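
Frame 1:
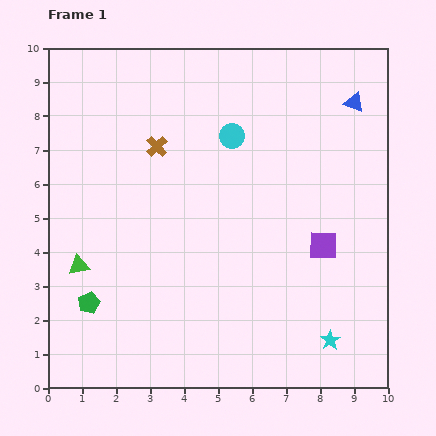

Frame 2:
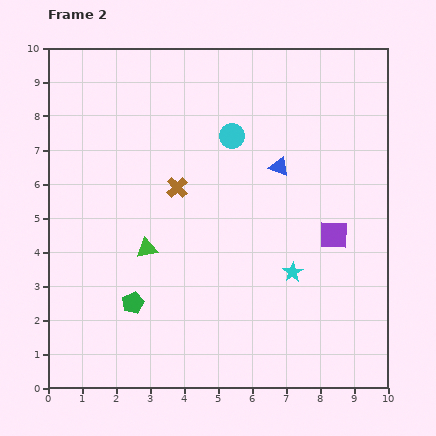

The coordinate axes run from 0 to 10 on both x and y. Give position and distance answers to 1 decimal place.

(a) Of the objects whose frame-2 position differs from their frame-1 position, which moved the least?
the purple square

(moved 0.4)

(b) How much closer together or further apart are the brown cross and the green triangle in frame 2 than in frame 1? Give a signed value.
-2.2

Distance in frame 1: 4.2. Distance in frame 2: 2.0.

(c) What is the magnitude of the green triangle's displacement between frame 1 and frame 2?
2.1

The green triangle moved from (0.9, 3.6) to (2.9, 4.1), a distance of √(2.0² + 0.5²) ≈ 2.1.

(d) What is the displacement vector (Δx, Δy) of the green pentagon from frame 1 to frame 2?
(1.3, 0.0)

The green pentagon was at (1.2, 2.5) in frame 1 and (2.5, 2.5) in frame 2.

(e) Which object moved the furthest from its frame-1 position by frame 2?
the blue triangle

(moved 2.9; next 2.3)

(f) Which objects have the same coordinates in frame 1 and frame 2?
the cyan circle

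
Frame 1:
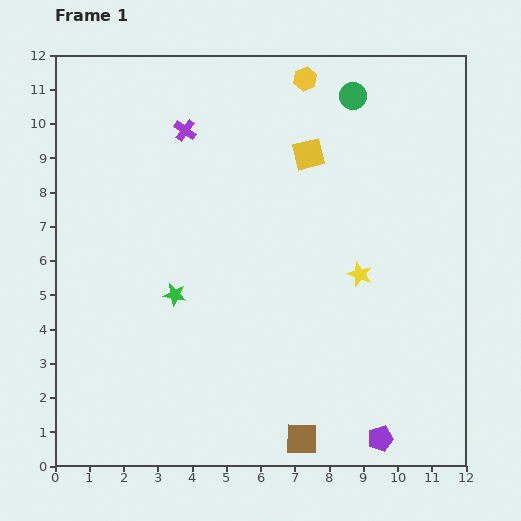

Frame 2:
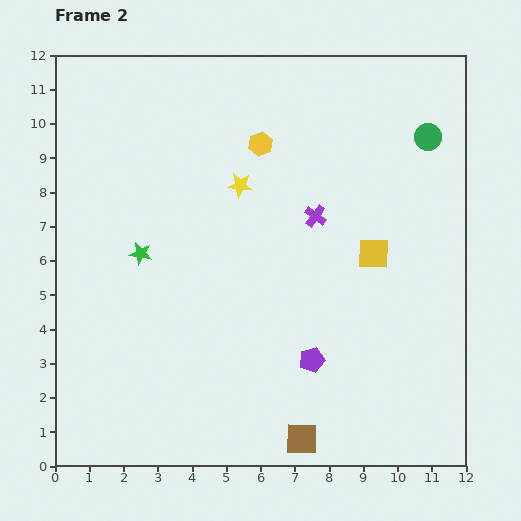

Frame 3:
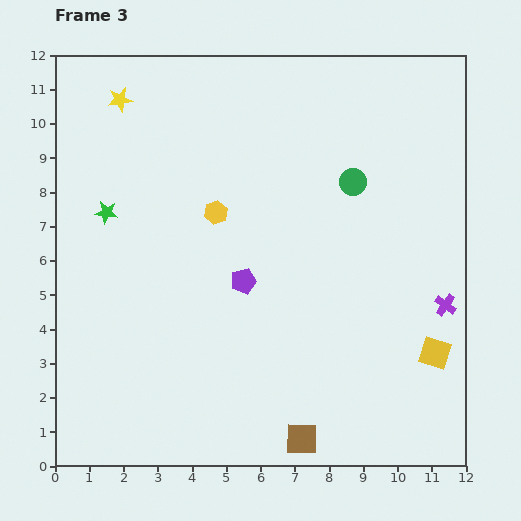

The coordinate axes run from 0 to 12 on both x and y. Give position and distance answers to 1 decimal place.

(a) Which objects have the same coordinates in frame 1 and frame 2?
the brown square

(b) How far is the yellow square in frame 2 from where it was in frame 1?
3.5

The yellow square moved from (7.4, 9.1) to (9.3, 6.2), a distance of √(1.9² + 2.9²) ≈ 3.5.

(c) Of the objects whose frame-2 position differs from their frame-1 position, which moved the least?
the green star

(moved 1.6)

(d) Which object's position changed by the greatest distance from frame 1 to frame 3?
the purple cross

(moved 9.2; next 8.7)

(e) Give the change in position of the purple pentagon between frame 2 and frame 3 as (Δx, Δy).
(-2.0, 2.3)

The purple pentagon was at (7.5, 3.1) in frame 2 and (5.5, 5.4) in frame 3.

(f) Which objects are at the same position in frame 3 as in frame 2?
the brown square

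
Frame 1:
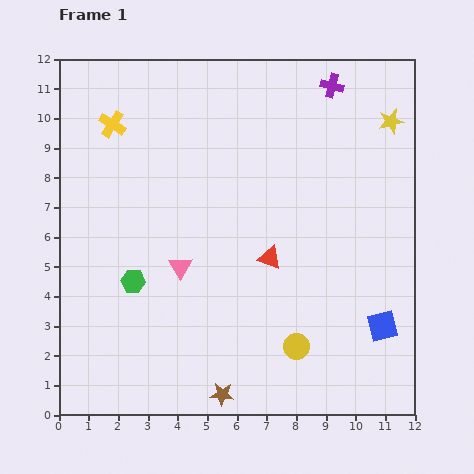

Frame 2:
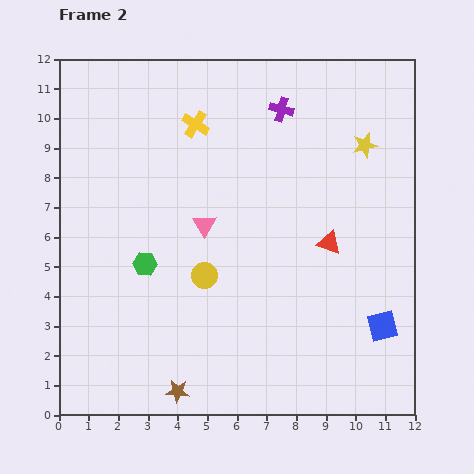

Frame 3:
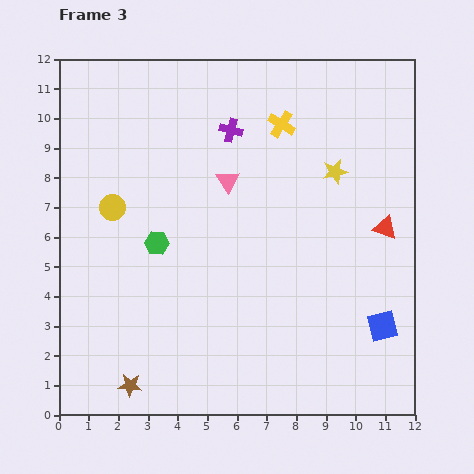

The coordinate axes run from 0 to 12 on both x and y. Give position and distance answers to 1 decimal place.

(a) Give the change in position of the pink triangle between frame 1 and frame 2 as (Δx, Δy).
(0.8, 1.4)

The pink triangle was at (4.1, 5.0) in frame 1 and (4.9, 6.4) in frame 2.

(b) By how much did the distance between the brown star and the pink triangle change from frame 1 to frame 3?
+3.1

Distance in frame 1: 4.5. Distance in frame 3: 7.6.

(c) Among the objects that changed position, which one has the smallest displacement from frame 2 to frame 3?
the green hexagon

(moved 0.8)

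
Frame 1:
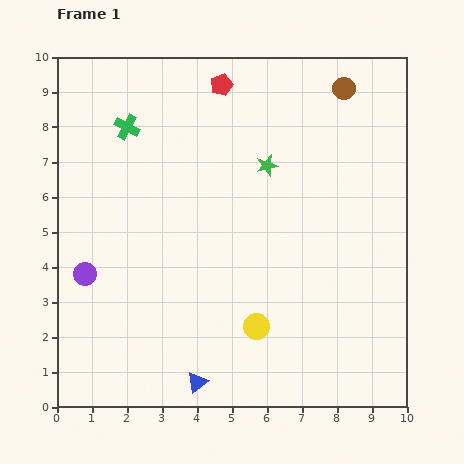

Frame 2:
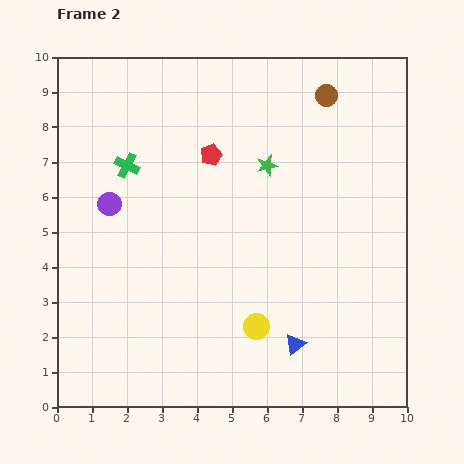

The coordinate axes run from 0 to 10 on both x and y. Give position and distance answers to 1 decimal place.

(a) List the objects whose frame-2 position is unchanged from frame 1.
the green star, the yellow circle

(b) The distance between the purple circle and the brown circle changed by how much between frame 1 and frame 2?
-2.2

Distance in frame 1: 9.1. Distance in frame 2: 6.9.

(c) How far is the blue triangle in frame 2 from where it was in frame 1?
3.0

The blue triangle moved from (4.0, 0.7) to (6.8, 1.8), a distance of √(2.8² + 1.1²) ≈ 3.0.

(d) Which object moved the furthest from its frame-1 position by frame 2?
the blue triangle

(moved 3.0; next 2.1)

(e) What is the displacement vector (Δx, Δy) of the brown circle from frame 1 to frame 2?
(-0.5, -0.2)

The brown circle was at (8.2, 9.1) in frame 1 and (7.7, 8.9) in frame 2.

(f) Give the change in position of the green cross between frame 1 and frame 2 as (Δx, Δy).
(0.0, -1.1)

The green cross was at (2.0, 8.0) in frame 1 and (2.0, 6.9) in frame 2.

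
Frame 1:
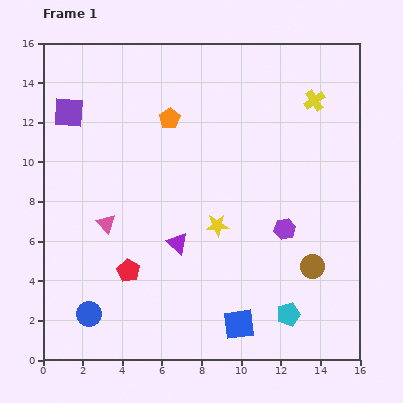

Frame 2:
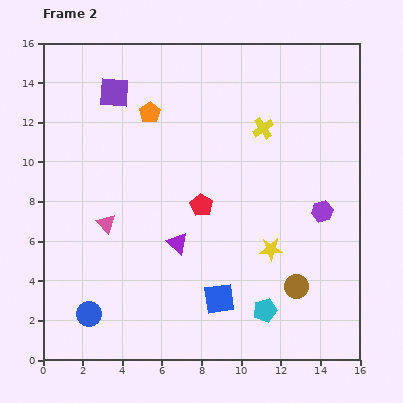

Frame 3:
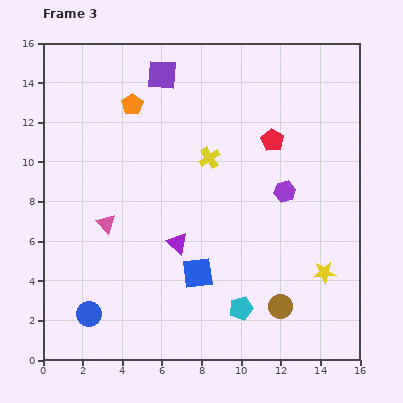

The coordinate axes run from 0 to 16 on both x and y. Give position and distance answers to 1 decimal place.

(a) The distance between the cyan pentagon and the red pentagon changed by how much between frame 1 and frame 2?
-2.2

Distance in frame 1: 8.4. Distance in frame 2: 6.2.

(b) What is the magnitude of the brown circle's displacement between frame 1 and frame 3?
2.6

The brown circle moved from (13.6, 4.7) to (12.0, 2.7), a distance of √(1.6² + 2.0²) ≈ 2.6.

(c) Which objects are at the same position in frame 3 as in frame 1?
the blue circle, the pink triangle, the purple triangle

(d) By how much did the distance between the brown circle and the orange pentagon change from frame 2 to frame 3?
+1.2

Distance in frame 2: 11.5. Distance in frame 3: 12.7.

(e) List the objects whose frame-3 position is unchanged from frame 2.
the blue circle, the pink triangle, the purple triangle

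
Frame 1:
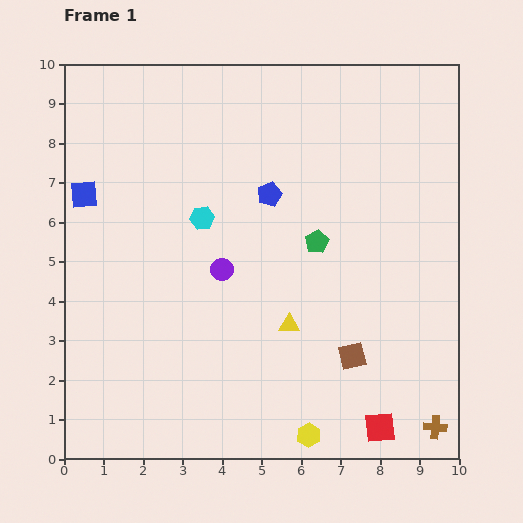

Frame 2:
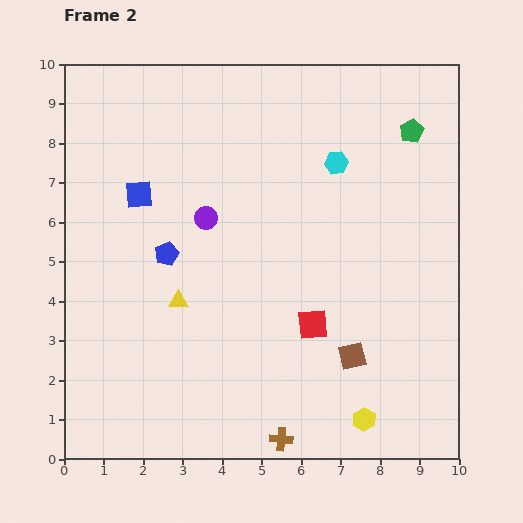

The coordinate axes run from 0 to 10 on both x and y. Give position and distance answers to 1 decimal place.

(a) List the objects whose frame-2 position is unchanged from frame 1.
the brown square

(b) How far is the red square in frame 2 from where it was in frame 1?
3.1

The red square moved from (8.0, 0.8) to (6.3, 3.4), a distance of √(1.7² + 2.6²) ≈ 3.1.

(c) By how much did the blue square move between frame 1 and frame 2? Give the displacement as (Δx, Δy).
(1.4, 0.0)

The blue square was at (0.5, 6.7) in frame 1 and (1.9, 6.7) in frame 2.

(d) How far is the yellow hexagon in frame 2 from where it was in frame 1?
1.5

The yellow hexagon moved from (6.2, 0.6) to (7.6, 1.0), a distance of √(1.4² + 0.4²) ≈ 1.5.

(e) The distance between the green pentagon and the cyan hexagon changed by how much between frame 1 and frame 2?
-0.9

Distance in frame 1: 3.0. Distance in frame 2: 2.1.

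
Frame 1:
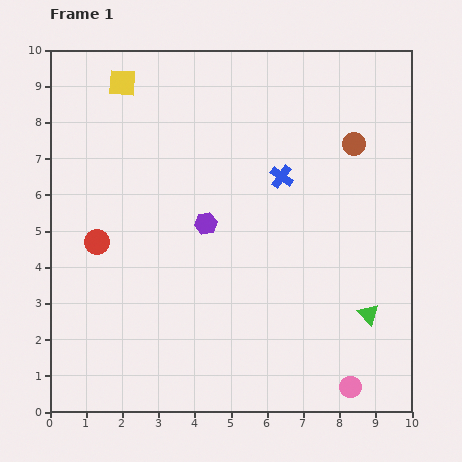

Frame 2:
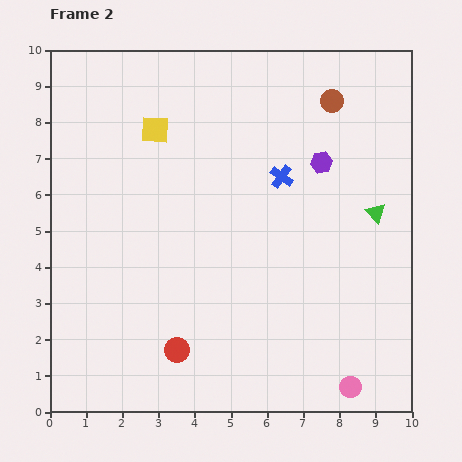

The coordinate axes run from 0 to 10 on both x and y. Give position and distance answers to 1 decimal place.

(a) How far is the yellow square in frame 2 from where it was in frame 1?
1.6

The yellow square moved from (2.0, 9.1) to (2.9, 7.8), a distance of √(0.9² + 1.3²) ≈ 1.6.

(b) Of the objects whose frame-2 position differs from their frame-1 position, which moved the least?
the brown circle

(moved 1.3)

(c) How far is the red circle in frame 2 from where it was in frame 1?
3.7

The red circle moved from (1.3, 4.7) to (3.5, 1.7), a distance of √(2.2² + 3.0²) ≈ 3.7.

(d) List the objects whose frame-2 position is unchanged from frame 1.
the blue cross, the pink circle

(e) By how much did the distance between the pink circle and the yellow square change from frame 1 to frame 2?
-1.6

Distance in frame 1: 10.5. Distance in frame 2: 8.9.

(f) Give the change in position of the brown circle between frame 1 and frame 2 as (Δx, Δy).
(-0.6, 1.2)

The brown circle was at (8.4, 7.4) in frame 1 and (7.8, 8.6) in frame 2.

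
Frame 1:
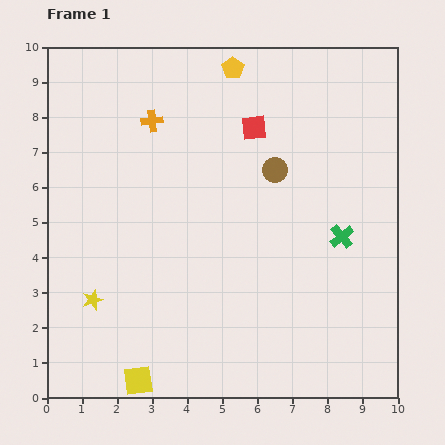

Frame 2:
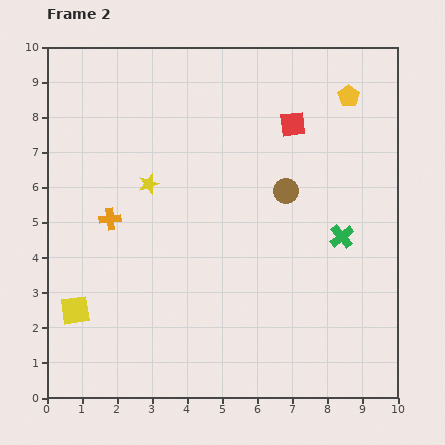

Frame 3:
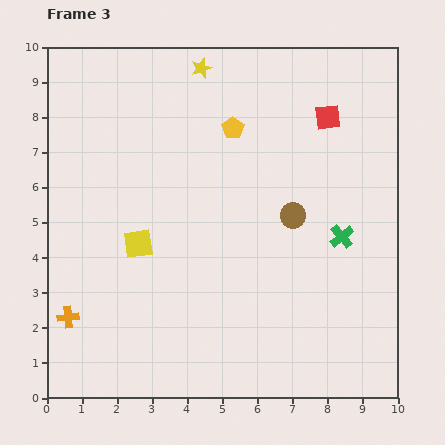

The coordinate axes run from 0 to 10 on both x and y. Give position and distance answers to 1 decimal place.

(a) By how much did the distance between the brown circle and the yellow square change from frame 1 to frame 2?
-0.3

Distance in frame 1: 7.2. Distance in frame 2: 6.9.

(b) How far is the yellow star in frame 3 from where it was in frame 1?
7.3

The yellow star moved from (1.3, 2.8) to (4.4, 9.4), a distance of √(3.1² + 6.6²) ≈ 7.3.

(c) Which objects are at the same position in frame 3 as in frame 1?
the green cross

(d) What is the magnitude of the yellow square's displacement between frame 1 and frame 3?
3.9

The yellow square moved from (2.6, 0.5) to (2.6, 4.4), a distance of √(0.0² + 3.9²) ≈ 3.9.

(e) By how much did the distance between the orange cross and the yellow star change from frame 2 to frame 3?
+6.6

Distance in frame 2: 1.5. Distance in frame 3: 8.1.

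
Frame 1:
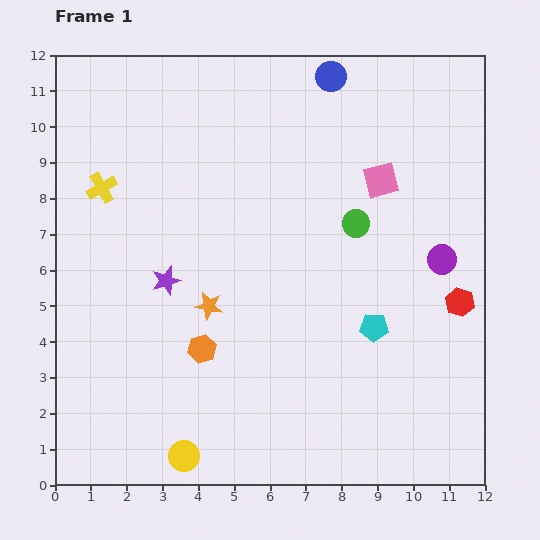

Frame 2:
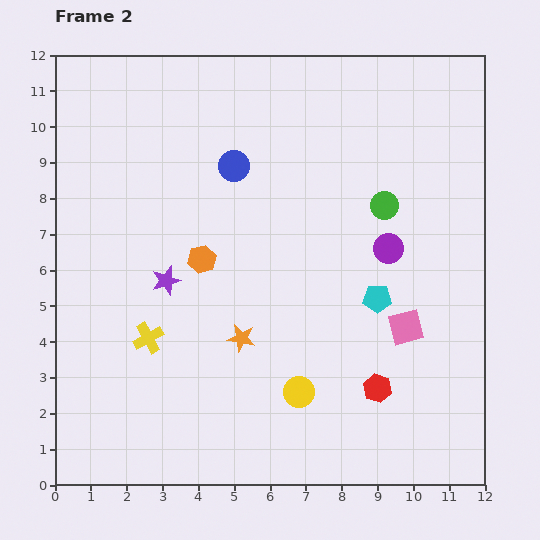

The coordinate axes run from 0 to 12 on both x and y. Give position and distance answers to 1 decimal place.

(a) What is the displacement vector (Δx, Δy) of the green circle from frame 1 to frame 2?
(0.8, 0.5)

The green circle was at (8.4, 7.3) in frame 1 and (9.2, 7.8) in frame 2.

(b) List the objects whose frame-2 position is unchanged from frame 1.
the purple star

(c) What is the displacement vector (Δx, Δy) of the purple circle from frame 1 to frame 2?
(-1.5, 0.3)

The purple circle was at (10.8, 6.3) in frame 1 and (9.3, 6.6) in frame 2.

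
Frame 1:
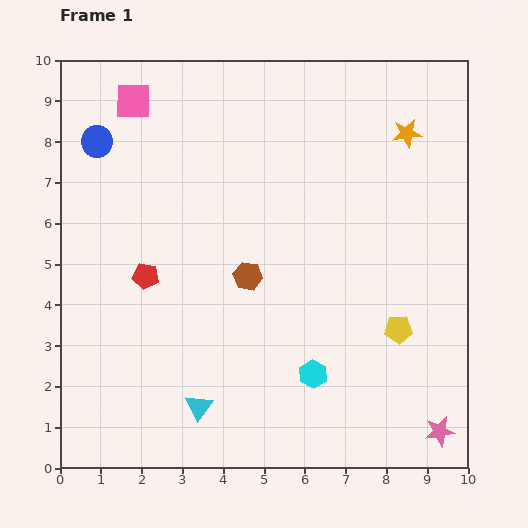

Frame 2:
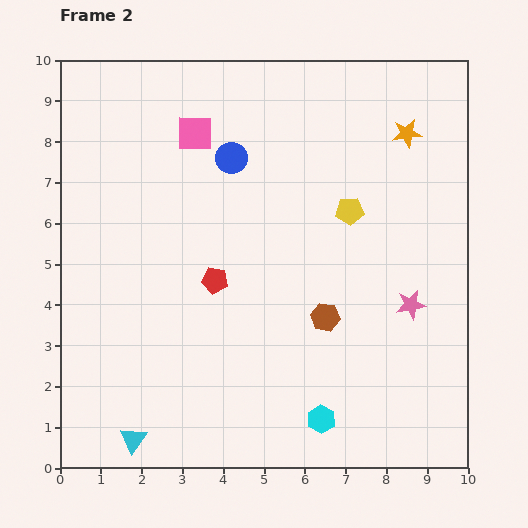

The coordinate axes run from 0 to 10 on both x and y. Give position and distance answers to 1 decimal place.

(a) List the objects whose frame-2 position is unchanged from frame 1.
the orange star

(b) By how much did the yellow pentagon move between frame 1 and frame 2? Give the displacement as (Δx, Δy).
(-1.2, 2.9)

The yellow pentagon was at (8.3, 3.4) in frame 1 and (7.1, 6.3) in frame 2.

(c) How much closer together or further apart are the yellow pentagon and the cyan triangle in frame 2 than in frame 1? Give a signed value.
+2.4

Distance in frame 1: 5.3. Distance in frame 2: 7.7.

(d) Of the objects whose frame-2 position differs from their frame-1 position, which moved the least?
the cyan hexagon

(moved 1.1)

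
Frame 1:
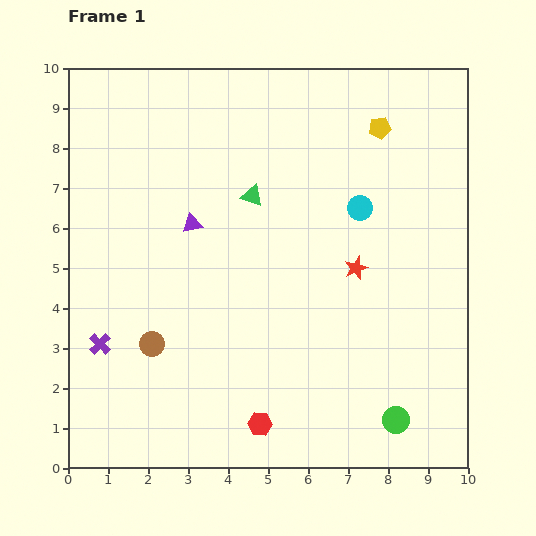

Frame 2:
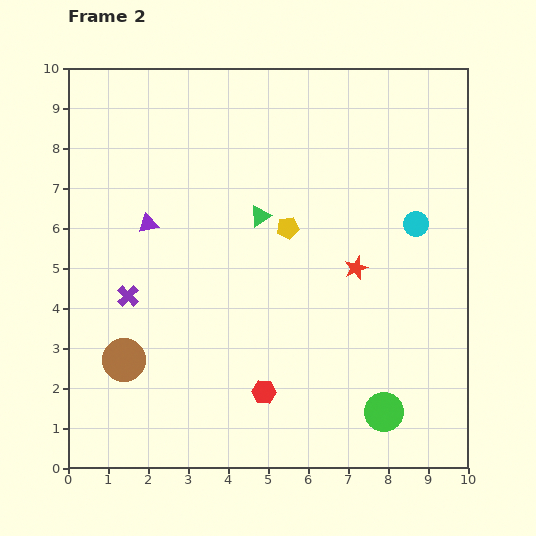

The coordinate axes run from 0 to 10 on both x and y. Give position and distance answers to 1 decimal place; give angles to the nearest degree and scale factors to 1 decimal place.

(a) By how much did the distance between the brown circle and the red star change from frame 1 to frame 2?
+0.8

Distance in frame 1: 5.4. Distance in frame 2: 6.2.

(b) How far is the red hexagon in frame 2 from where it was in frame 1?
0.8

The red hexagon moved from (4.8, 1.1) to (4.9, 1.9), a distance of √(0.1² + 0.8²) ≈ 0.8.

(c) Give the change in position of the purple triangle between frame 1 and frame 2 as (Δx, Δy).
(-1.1, 0.0)

The purple triangle was at (3.1, 6.1) in frame 1 and (2.0, 6.1) in frame 2.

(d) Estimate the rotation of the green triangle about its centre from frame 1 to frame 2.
51° counter-clockwise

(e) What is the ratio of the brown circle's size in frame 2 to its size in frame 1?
1.7×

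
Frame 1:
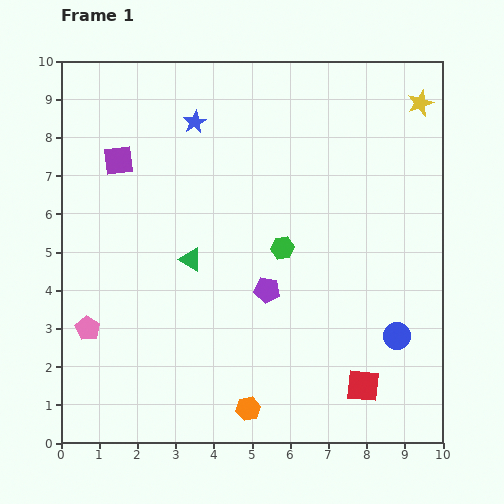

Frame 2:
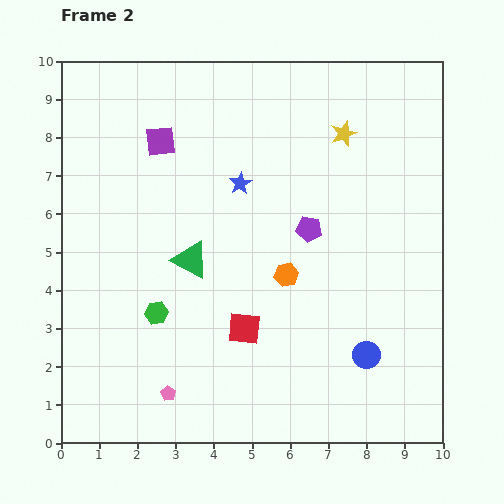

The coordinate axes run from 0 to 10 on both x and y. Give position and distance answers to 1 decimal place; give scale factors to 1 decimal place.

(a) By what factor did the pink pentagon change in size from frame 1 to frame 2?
0.6×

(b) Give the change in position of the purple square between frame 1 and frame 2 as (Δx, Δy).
(1.1, 0.5)

The purple square was at (1.5, 7.4) in frame 1 and (2.6, 7.9) in frame 2.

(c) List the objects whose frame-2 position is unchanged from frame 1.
the green triangle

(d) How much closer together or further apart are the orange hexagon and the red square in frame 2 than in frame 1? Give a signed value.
-1.3

Distance in frame 1: 3.1. Distance in frame 2: 1.8.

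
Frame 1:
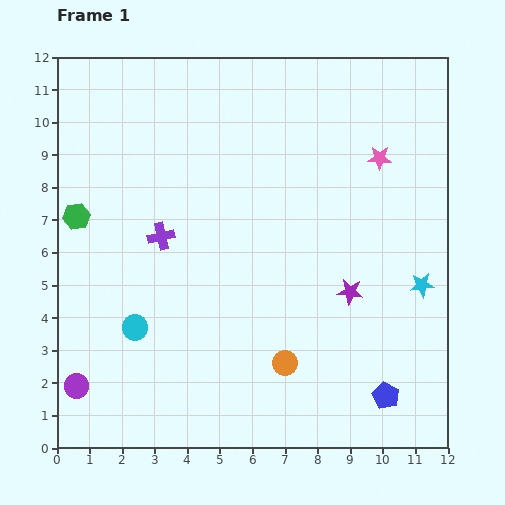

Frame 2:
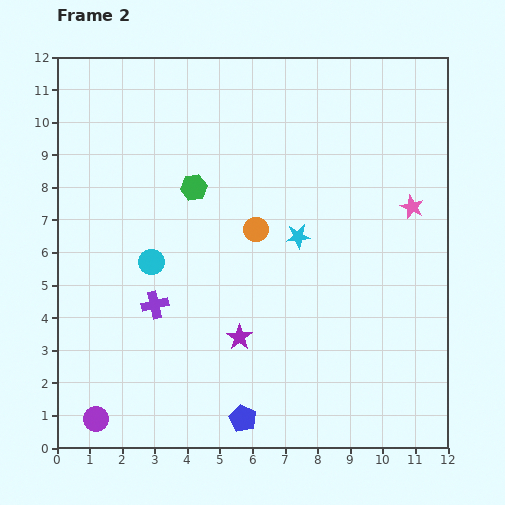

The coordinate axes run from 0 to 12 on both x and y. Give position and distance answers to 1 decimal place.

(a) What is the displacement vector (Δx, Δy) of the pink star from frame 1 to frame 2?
(1.0, -1.5)

The pink star was at (9.9, 8.9) in frame 1 and (10.9, 7.4) in frame 2.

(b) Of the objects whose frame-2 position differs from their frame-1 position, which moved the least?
the purple circle

(moved 1.2)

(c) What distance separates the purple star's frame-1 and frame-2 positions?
3.7

The purple star moved from (9.0, 4.8) to (5.6, 3.4), a distance of √(3.4² + 1.4²) ≈ 3.7.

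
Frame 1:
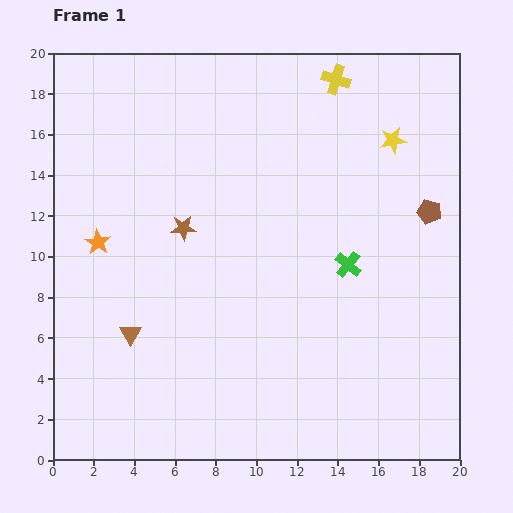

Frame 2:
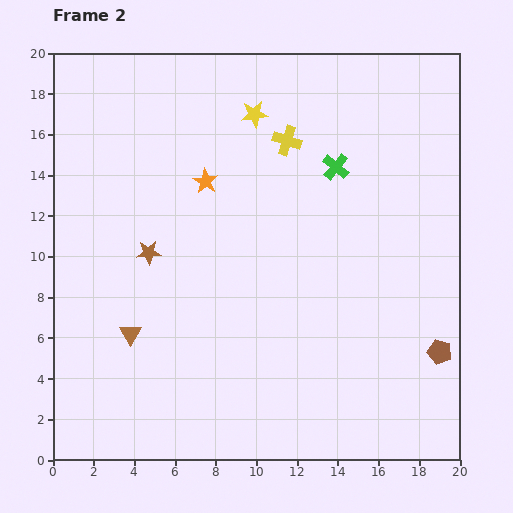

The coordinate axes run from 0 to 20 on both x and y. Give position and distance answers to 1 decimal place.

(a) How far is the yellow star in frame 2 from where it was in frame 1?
6.9

The yellow star moved from (16.7, 15.7) to (9.9, 17.0), a distance of √(6.8² + 1.3²) ≈ 6.9.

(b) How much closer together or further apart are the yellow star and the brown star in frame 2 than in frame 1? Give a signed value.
-2.6

Distance in frame 1: 11.2. Distance in frame 2: 8.6.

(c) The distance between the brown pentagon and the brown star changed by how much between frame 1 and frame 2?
+3.0

Distance in frame 1: 12.1. Distance in frame 2: 15.1.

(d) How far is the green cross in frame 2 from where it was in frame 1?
4.8

The green cross moved from (14.5, 9.6) to (13.9, 14.4), a distance of √(0.6² + 4.8²) ≈ 4.8.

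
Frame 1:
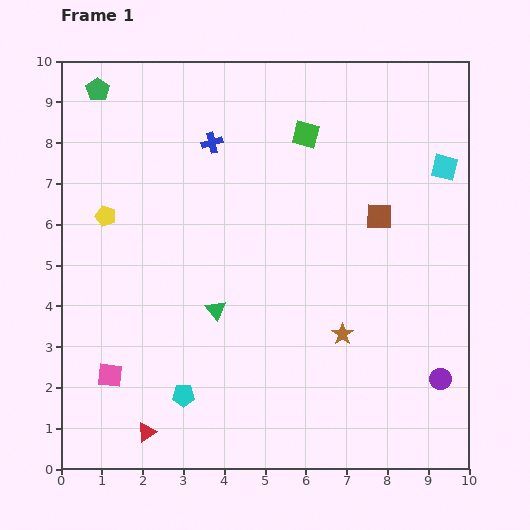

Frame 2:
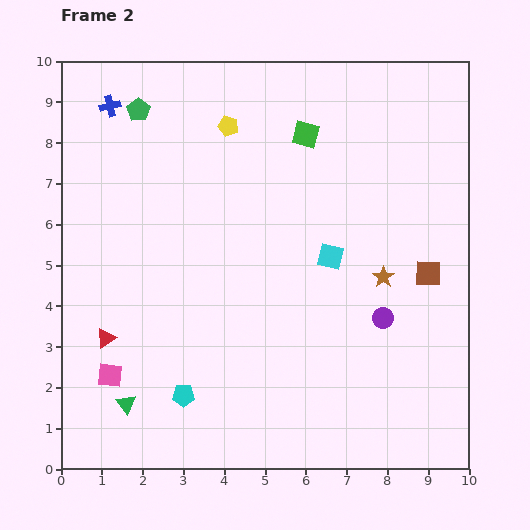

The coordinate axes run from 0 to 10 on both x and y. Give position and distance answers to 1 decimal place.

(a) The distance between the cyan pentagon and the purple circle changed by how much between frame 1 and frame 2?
-1.0

Distance in frame 1: 6.3. Distance in frame 2: 5.3.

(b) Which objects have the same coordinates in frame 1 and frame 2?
the cyan pentagon, the green square, the pink square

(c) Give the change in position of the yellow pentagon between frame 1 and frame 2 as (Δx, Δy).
(3.0, 2.2)

The yellow pentagon was at (1.1, 6.2) in frame 1 and (4.1, 8.4) in frame 2.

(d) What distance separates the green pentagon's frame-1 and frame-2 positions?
1.1

The green pentagon moved from (0.9, 9.3) to (1.9, 8.8), a distance of √(1.0² + 0.5²) ≈ 1.1.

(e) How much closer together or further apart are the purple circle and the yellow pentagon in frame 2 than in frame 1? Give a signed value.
-3.1

Distance in frame 1: 9.1. Distance in frame 2: 6.0.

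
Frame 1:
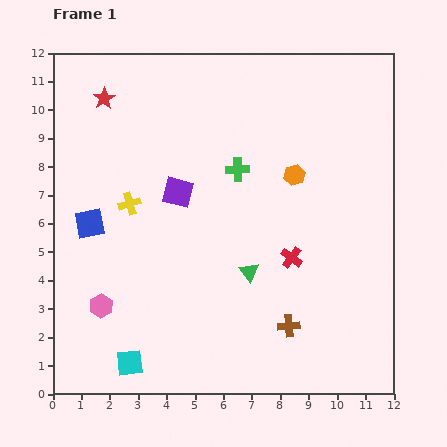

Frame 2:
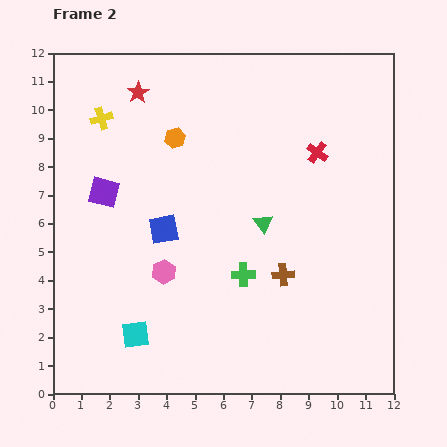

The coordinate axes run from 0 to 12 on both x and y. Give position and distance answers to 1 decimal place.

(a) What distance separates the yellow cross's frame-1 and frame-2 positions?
3.2

The yellow cross moved from (2.7, 6.7) to (1.7, 9.7), a distance of √(1.0² + 3.0²) ≈ 3.2.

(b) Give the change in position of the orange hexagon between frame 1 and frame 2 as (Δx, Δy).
(-4.2, 1.3)

The orange hexagon was at (8.5, 7.7) in frame 1 and (4.3, 9.0) in frame 2.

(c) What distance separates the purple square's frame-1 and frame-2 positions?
2.6

The purple square moved from (4.4, 7.1) to (1.8, 7.1), a distance of √(2.6² + 0.0²) ≈ 2.6.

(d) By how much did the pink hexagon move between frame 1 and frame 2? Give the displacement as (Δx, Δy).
(2.2, 1.2)

The pink hexagon was at (1.7, 3.1) in frame 1 and (3.9, 4.3) in frame 2.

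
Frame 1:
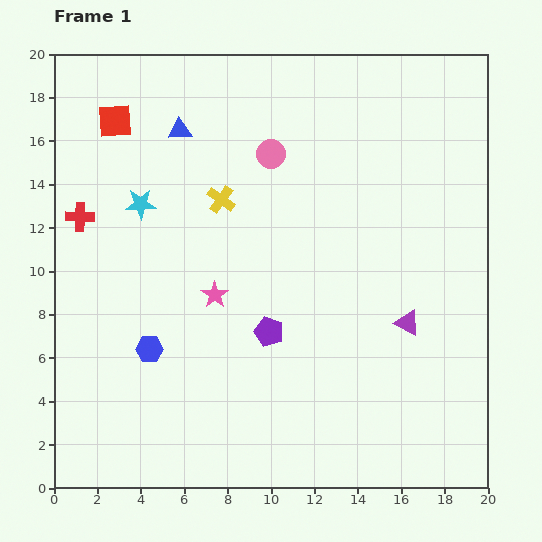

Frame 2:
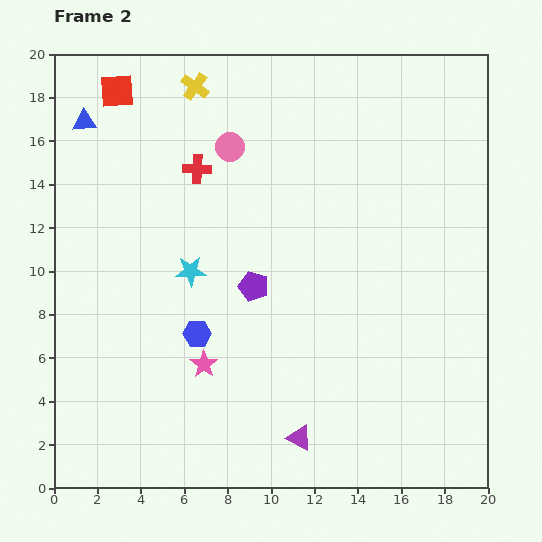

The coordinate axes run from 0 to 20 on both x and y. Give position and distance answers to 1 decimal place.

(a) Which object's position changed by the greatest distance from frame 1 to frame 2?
the purple triangle

(moved 7.3; next 5.8)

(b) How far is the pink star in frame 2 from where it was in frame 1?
3.2

The pink star moved from (7.4, 8.9) to (6.9, 5.7), a distance of √(0.5² + 3.2²) ≈ 3.2.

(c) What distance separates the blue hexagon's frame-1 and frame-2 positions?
2.3

The blue hexagon moved from (4.4, 6.4) to (6.6, 7.1), a distance of √(2.2² + 0.7²) ≈ 2.3.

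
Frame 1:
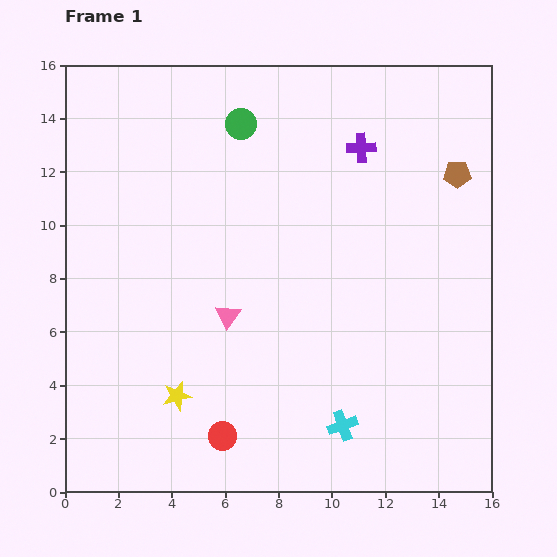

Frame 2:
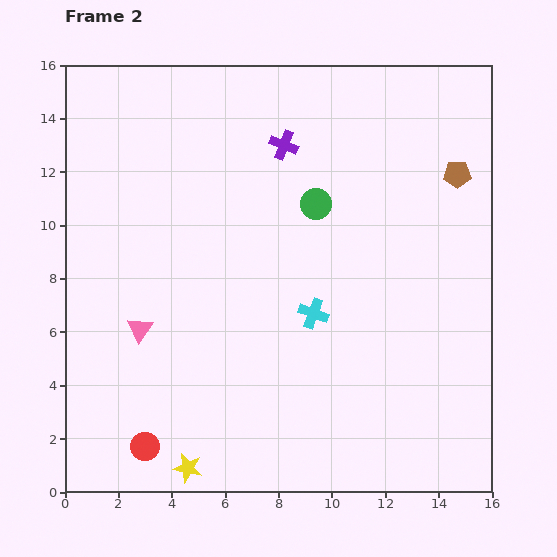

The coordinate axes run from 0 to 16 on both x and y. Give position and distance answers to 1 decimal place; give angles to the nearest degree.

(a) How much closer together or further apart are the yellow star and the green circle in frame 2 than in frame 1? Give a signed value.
+0.5

Distance in frame 1: 10.5. Distance in frame 2: 11.0.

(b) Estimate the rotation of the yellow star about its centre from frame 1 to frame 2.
27° clockwise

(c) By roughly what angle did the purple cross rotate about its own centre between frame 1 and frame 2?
25° clockwise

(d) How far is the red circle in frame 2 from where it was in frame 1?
2.9

The red circle moved from (5.9, 2.1) to (3.0, 1.7), a distance of √(2.9² + 0.4²) ≈ 2.9.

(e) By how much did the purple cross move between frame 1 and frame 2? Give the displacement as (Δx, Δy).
(-2.9, 0.1)

The purple cross was at (11.1, 12.9) in frame 1 and (8.2, 13.0) in frame 2.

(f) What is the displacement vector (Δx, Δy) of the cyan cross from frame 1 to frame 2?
(-1.1, 4.2)

The cyan cross was at (10.4, 2.5) in frame 1 and (9.3, 6.7) in frame 2.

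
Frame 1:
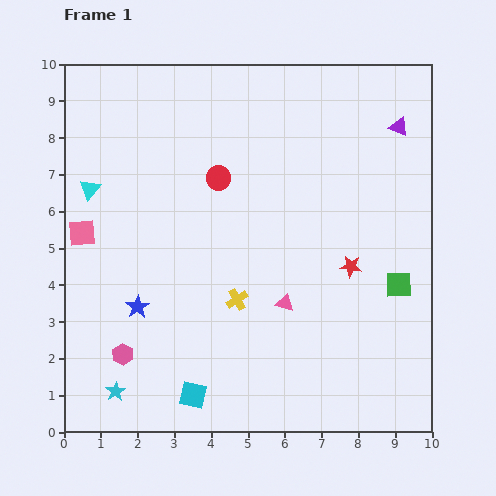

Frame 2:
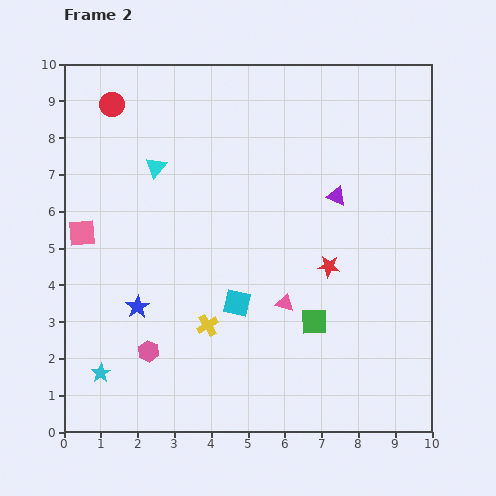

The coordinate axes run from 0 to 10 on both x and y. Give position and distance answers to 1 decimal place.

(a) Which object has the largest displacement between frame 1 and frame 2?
the red circle

(moved 3.5; next 2.8)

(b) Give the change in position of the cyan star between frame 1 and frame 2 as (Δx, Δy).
(-0.4, 0.5)

The cyan star was at (1.4, 1.1) in frame 1 and (1.0, 1.6) in frame 2.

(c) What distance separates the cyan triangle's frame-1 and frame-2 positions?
1.9

The cyan triangle moved from (0.7, 6.6) to (2.5, 7.2), a distance of √(1.8² + 0.6²) ≈ 1.9.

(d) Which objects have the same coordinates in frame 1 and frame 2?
the pink square, the blue star, the pink triangle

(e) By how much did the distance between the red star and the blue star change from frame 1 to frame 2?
-0.6

Distance in frame 1: 5.9. Distance in frame 2: 5.3.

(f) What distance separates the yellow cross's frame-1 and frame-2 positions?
1.1

The yellow cross moved from (4.7, 3.6) to (3.9, 2.9), a distance of √(0.8² + 0.7²) ≈ 1.1.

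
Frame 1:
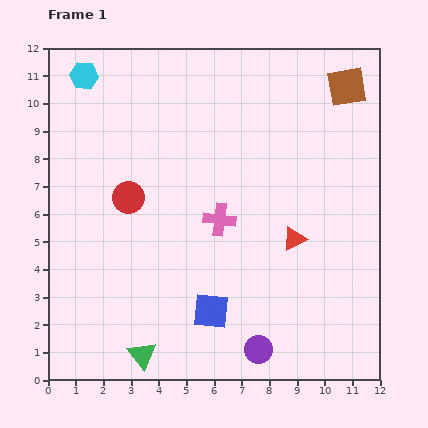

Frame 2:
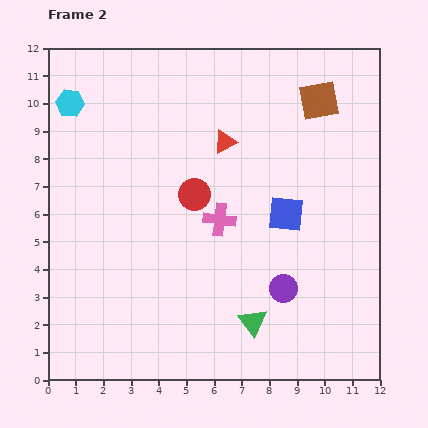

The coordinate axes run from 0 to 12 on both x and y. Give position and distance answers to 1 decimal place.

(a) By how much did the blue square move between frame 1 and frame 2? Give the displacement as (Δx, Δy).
(2.7, 3.5)

The blue square was at (5.9, 2.5) in frame 1 and (8.6, 6.0) in frame 2.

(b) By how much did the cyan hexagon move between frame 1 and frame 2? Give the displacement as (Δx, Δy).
(-0.5, -1.0)

The cyan hexagon was at (1.3, 11.0) in frame 1 and (0.8, 10.0) in frame 2.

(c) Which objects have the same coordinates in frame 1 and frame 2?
the pink cross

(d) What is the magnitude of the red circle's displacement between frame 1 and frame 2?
2.4

The red circle moved from (2.9, 6.6) to (5.3, 6.7), a distance of √(2.4² + 0.1²) ≈ 2.4.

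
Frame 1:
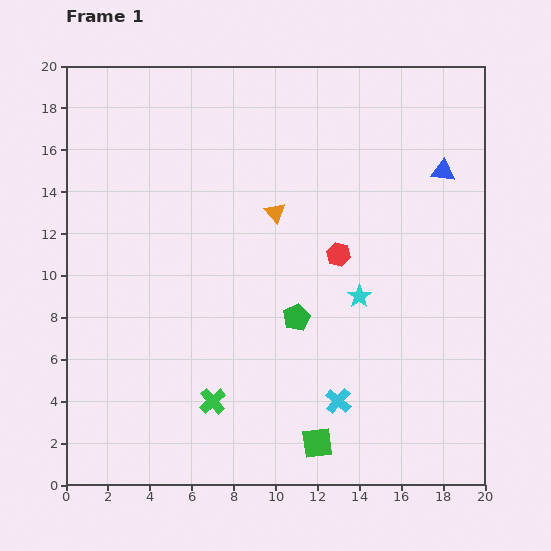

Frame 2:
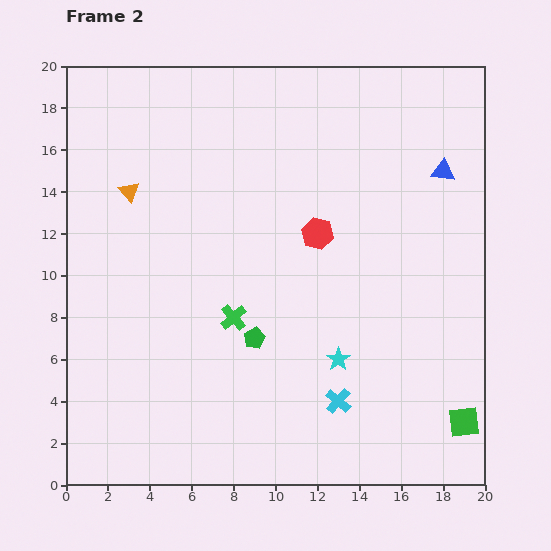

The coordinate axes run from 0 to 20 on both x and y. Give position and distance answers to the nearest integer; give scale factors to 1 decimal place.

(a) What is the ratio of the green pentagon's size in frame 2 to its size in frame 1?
0.8×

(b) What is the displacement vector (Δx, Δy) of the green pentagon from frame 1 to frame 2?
(-2, -1)

The green pentagon was at (11, 8) in frame 1 and (9, 7) in frame 2.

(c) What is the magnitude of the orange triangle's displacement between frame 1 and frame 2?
7

The orange triangle moved from (10, 13) to (3, 14), a distance of √(7² + 1²) ≈ 7.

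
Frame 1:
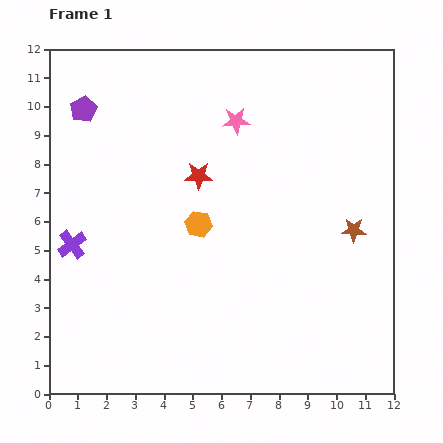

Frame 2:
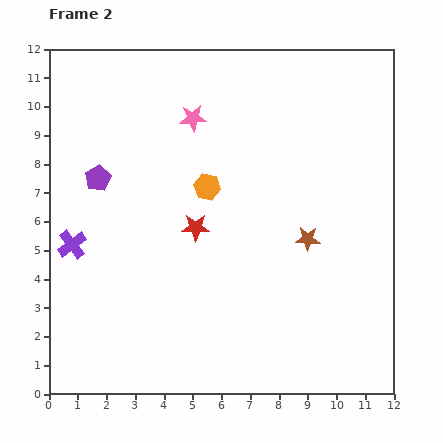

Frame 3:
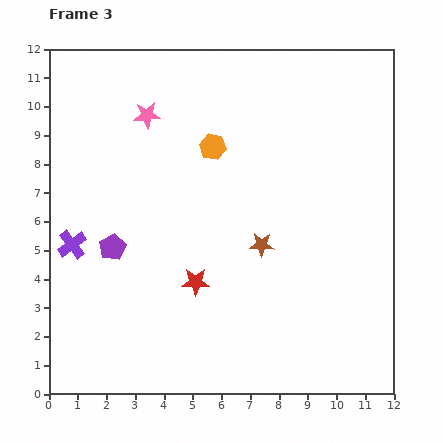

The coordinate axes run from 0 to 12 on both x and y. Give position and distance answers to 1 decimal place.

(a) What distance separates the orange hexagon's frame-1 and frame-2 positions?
1.3

The orange hexagon moved from (5.2, 5.9) to (5.5, 7.2), a distance of √(0.3² + 1.3²) ≈ 1.3.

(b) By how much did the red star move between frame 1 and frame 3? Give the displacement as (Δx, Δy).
(-0.1, -3.7)

The red star was at (5.2, 7.6) in frame 1 and (5.1, 3.9) in frame 3.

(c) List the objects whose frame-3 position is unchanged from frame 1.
the purple cross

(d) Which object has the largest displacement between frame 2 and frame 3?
the purple pentagon

(moved 2.5; next 1.9)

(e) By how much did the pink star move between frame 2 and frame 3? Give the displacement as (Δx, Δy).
(-1.6, 0.1)

The pink star was at (5.0, 9.6) in frame 2 and (3.4, 9.7) in frame 3.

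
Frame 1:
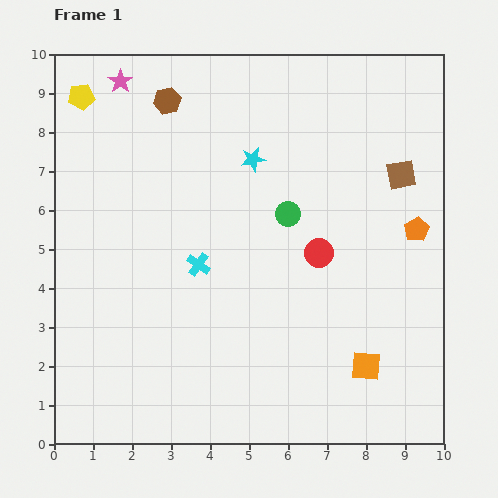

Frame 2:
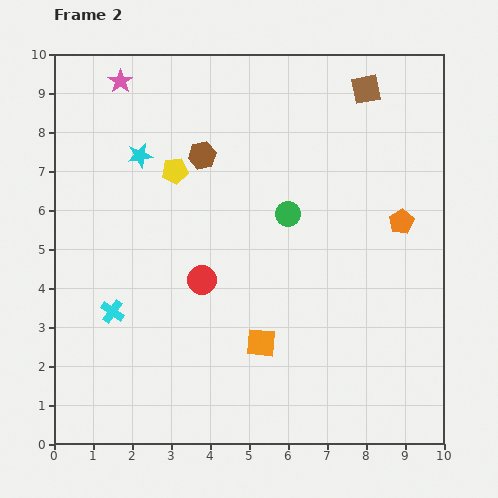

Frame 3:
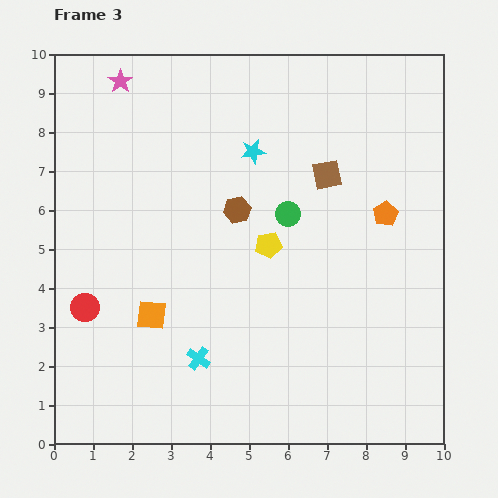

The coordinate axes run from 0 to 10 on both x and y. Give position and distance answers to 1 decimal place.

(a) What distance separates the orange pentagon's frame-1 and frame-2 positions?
0.4

The orange pentagon moved from (9.3, 5.5) to (8.9, 5.7), a distance of √(0.4² + 0.2²) ≈ 0.4.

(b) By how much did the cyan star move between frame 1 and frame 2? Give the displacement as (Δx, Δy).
(-2.9, 0.1)

The cyan star was at (5.1, 7.3) in frame 1 and (2.2, 7.4) in frame 2.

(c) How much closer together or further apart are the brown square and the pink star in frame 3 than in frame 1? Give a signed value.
-1.8

Distance in frame 1: 7.6. Distance in frame 3: 5.8.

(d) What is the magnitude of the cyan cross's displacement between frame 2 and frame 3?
2.5

The cyan cross moved from (1.5, 3.4) to (3.7, 2.2), a distance of √(2.2² + 1.2²) ≈ 2.5.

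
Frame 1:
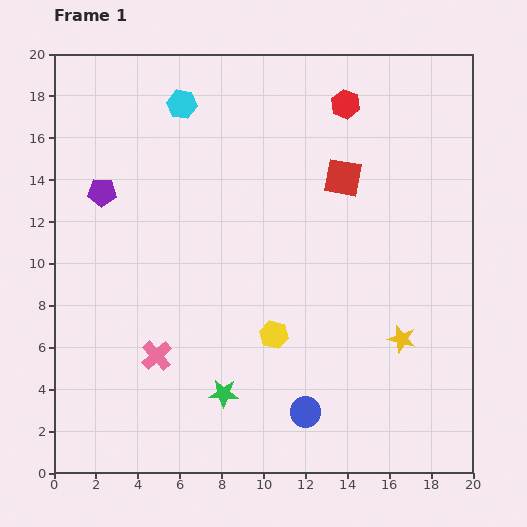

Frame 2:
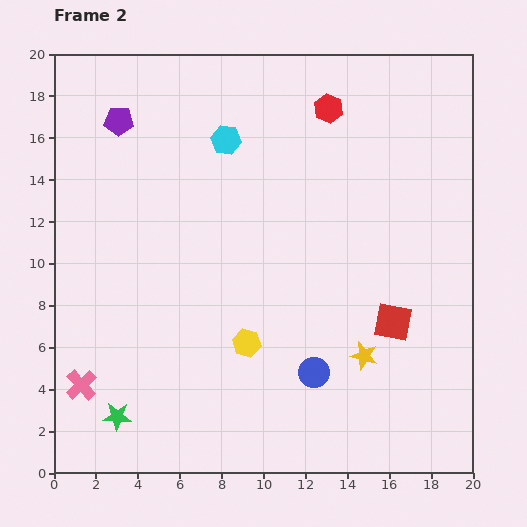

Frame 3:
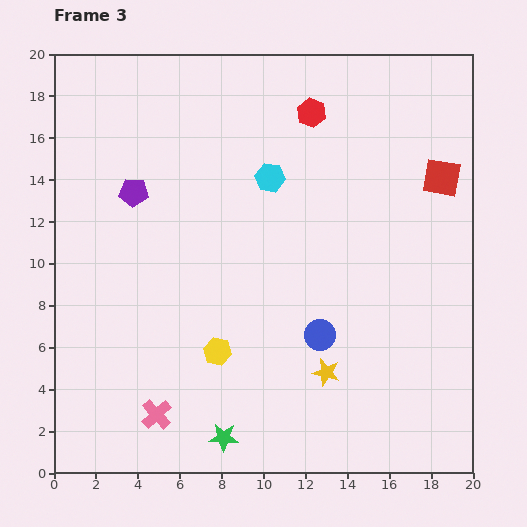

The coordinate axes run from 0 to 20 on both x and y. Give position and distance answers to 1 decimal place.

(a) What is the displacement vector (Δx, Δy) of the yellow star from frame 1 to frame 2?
(-1.8, -0.8)

The yellow star was at (16.6, 6.4) in frame 1 and (14.8, 5.6) in frame 2.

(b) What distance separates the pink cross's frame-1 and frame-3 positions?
2.8

The pink cross moved from (4.9, 5.6) to (4.9, 2.8), a distance of √(0.0² + 2.8²) ≈ 2.8.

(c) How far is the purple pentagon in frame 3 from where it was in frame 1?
1.5

The purple pentagon moved from (2.3, 13.4) to (3.8, 13.4), a distance of √(1.5² + 0.0²) ≈ 1.5.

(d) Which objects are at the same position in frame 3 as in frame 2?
none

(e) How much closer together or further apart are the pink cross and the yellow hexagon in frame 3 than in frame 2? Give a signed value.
-3.9

Distance in frame 2: 8.1. Distance in frame 3: 4.2.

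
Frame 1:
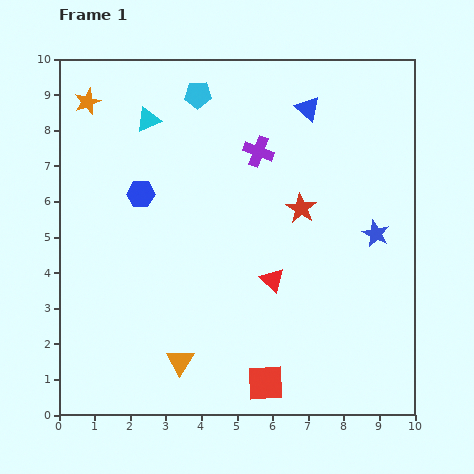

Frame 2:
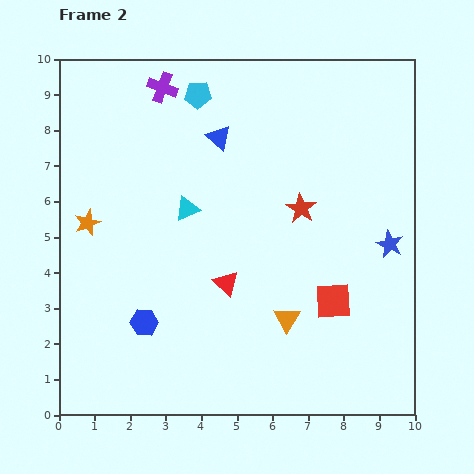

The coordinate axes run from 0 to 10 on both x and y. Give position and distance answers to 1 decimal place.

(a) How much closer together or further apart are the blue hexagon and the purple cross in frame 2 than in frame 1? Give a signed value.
+3.1

Distance in frame 1: 3.5. Distance in frame 2: 6.6.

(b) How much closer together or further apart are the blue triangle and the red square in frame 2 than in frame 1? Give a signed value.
-2.2

Distance in frame 1: 7.8. Distance in frame 2: 5.6.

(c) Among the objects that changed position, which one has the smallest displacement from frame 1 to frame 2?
the blue star

(moved 0.5)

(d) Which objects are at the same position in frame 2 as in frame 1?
the red star, the cyan pentagon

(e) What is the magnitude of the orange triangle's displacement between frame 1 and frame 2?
3.2

The orange triangle moved from (3.4, 1.5) to (6.4, 2.7), a distance of √(3.0² + 1.2²) ≈ 3.2.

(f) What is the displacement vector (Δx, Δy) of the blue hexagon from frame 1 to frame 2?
(0.1, -3.6)

The blue hexagon was at (2.3, 6.2) in frame 1 and (2.4, 2.6) in frame 2.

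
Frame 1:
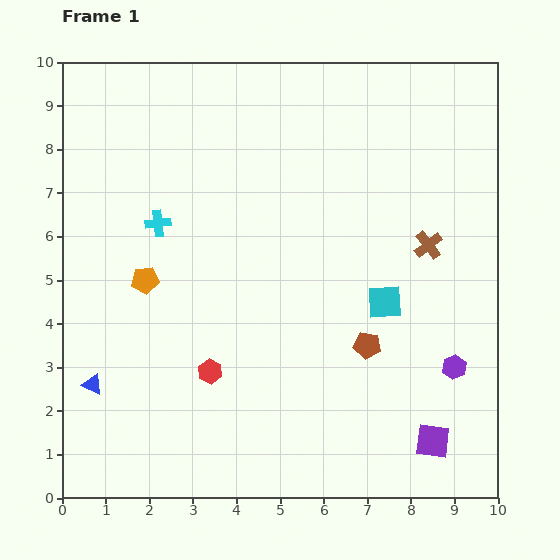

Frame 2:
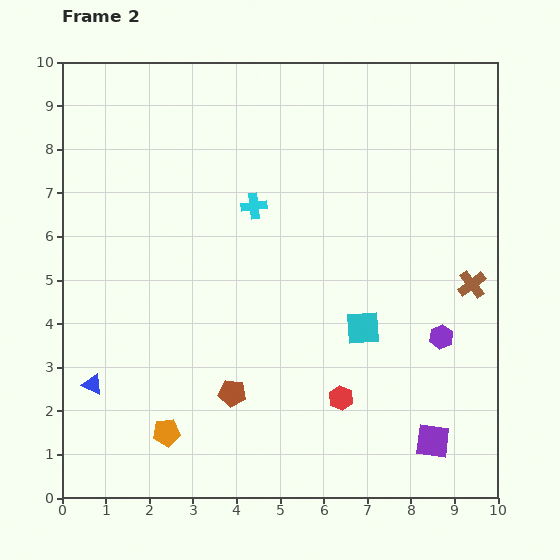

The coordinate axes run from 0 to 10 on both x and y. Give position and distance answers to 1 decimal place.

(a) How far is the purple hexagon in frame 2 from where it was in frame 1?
0.8

The purple hexagon moved from (9.0, 3.0) to (8.7, 3.7), a distance of √(0.3² + 0.7²) ≈ 0.8.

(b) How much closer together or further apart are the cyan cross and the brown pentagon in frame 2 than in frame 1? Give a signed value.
-1.3

Distance in frame 1: 5.6. Distance in frame 2: 4.3.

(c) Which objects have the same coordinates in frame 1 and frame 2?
the blue triangle, the purple square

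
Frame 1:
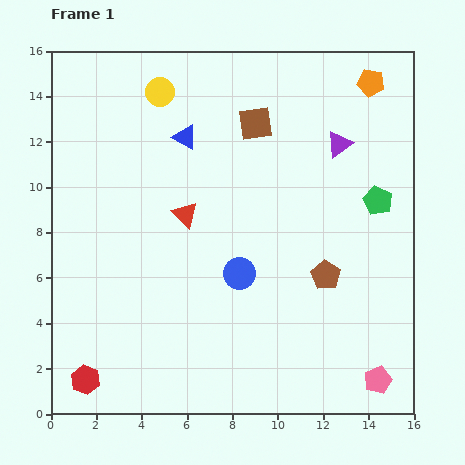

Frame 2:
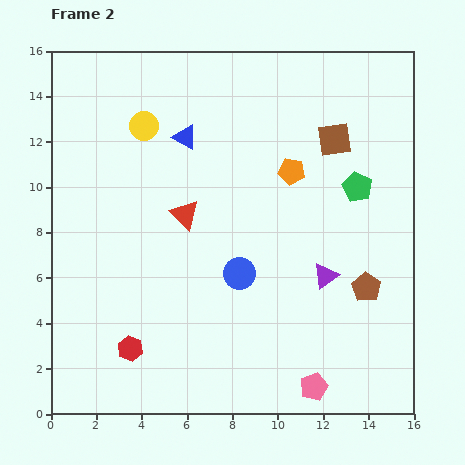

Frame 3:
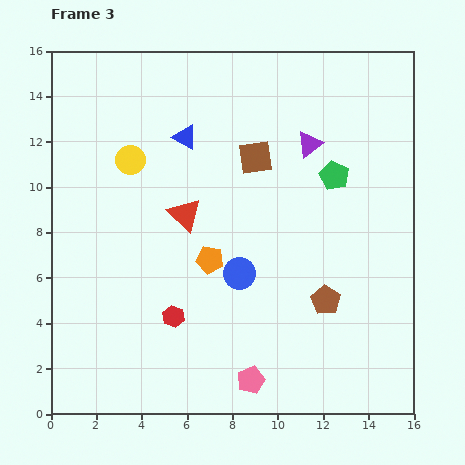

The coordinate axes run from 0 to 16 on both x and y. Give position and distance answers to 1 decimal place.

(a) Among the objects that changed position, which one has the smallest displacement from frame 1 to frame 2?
the green pentagon

(moved 1.1)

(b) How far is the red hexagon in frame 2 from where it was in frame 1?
2.4

The red hexagon moved from (1.5, 1.5) to (3.5, 2.9), a distance of √(2.0² + 1.4²) ≈ 2.4.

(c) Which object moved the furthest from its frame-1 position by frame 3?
the orange pentagon

(moved 10.5; next 5.6)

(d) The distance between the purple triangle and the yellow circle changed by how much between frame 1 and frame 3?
-0.3

Distance in frame 1: 8.2. Distance in frame 3: 7.9.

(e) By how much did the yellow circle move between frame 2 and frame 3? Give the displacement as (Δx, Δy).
(-0.6, -1.5)

The yellow circle was at (4.1, 12.7) in frame 2 and (3.5, 11.2) in frame 3.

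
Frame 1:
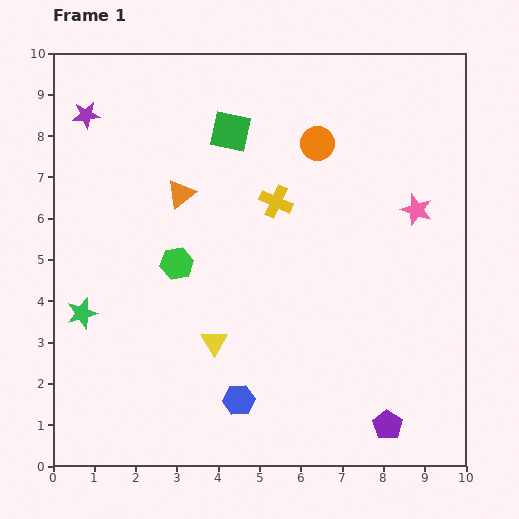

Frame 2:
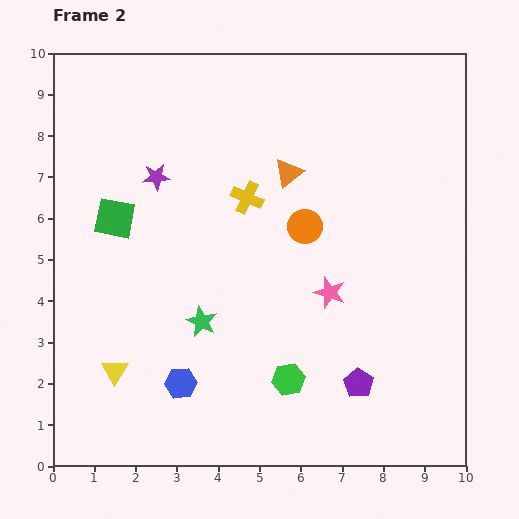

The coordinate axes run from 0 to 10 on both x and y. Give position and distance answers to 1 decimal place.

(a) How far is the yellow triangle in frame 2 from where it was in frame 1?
2.5

The yellow triangle moved from (3.9, 3.0) to (1.5, 2.3), a distance of √(2.4² + 0.7²) ≈ 2.5.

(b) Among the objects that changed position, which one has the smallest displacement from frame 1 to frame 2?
the yellow cross

(moved 0.7)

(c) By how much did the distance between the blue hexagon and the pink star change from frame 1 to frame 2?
-2.1

Distance in frame 1: 6.3. Distance in frame 2: 4.2.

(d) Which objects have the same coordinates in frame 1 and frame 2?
none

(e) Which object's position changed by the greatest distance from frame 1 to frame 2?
the green hexagon

(moved 3.9; next 3.5)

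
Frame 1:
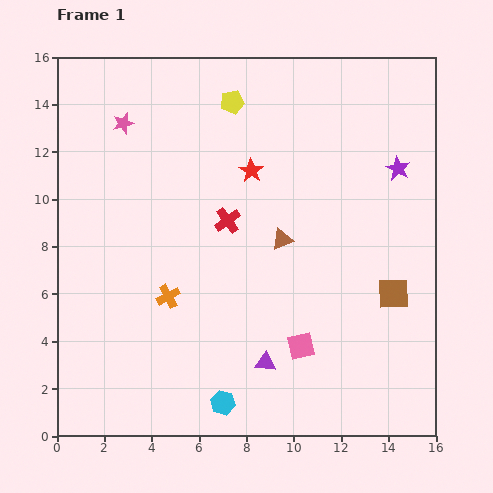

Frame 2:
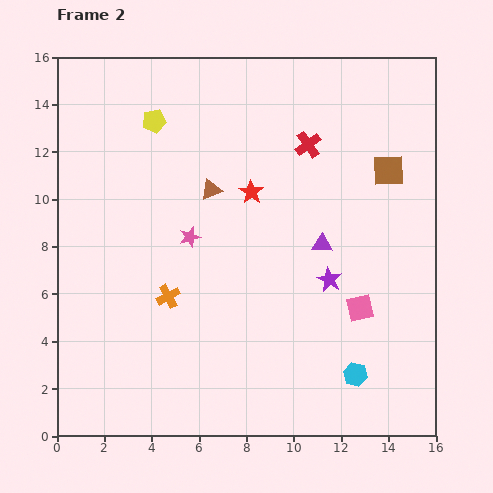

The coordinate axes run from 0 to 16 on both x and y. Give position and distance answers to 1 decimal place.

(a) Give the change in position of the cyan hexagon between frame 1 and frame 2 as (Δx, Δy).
(5.6, 1.2)

The cyan hexagon was at (7.0, 1.4) in frame 1 and (12.6, 2.6) in frame 2.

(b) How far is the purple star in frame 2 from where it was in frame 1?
5.5

The purple star moved from (14.4, 11.3) to (11.5, 6.6), a distance of √(2.9² + 4.7²) ≈ 5.5.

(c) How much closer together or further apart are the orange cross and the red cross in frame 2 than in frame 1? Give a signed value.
+4.6

Distance in frame 1: 4.1. Distance in frame 2: 8.7.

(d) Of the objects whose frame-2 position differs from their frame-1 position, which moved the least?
the red star

(moved 0.9)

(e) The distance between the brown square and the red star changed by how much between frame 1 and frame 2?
-2.0

Distance in frame 1: 7.9. Distance in frame 2: 5.9.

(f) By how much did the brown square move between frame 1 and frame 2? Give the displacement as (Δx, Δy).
(-0.2, 5.2)

The brown square was at (14.2, 6.0) in frame 1 and (14.0, 11.2) in frame 2.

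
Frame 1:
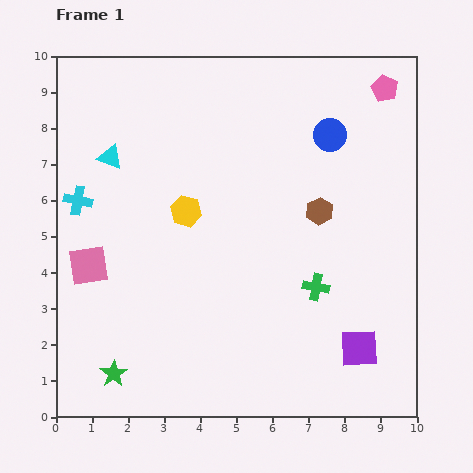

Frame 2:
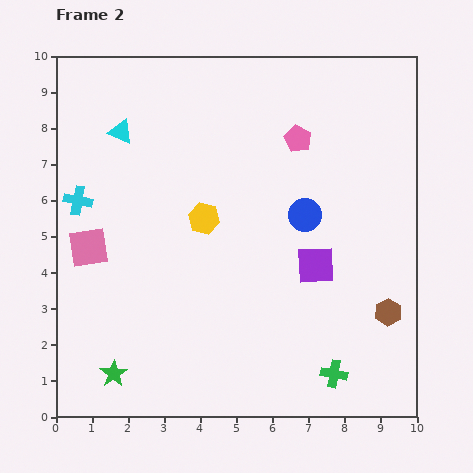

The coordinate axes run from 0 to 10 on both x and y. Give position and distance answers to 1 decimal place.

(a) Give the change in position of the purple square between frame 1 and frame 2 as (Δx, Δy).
(-1.2, 2.3)

The purple square was at (8.4, 1.9) in frame 1 and (7.2, 4.2) in frame 2.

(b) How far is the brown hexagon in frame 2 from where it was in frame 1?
3.4

The brown hexagon moved from (7.3, 5.7) to (9.2, 2.9), a distance of √(1.9² + 2.8²) ≈ 3.4.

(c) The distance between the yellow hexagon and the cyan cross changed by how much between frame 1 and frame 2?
+0.5

Distance in frame 1: 3.0. Distance in frame 2: 3.5.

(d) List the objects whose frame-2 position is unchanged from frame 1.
the cyan cross, the green star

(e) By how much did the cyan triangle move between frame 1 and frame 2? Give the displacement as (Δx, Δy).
(0.3, 0.7)

The cyan triangle was at (1.5, 7.2) in frame 1 and (1.8, 7.9) in frame 2.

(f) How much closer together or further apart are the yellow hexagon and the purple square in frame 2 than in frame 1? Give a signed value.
-2.7

Distance in frame 1: 6.1. Distance in frame 2: 3.4.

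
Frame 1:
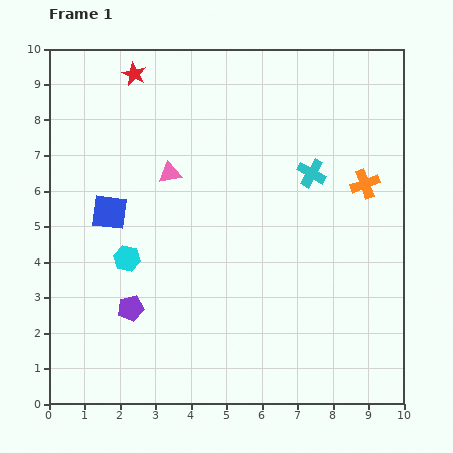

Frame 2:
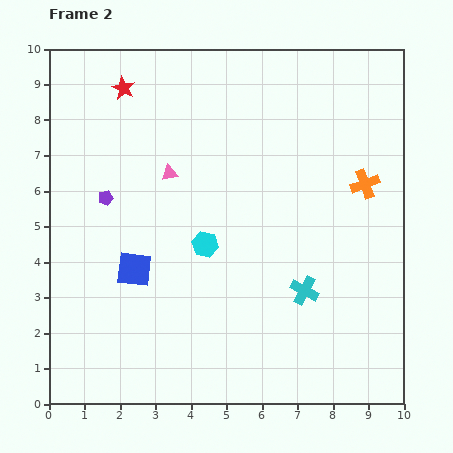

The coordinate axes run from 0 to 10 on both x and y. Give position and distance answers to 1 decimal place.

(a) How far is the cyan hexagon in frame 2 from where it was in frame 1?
2.2

The cyan hexagon moved from (2.2, 4.1) to (4.4, 4.5), a distance of √(2.2² + 0.4²) ≈ 2.2.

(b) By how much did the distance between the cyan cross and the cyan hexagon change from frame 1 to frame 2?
-2.6

Distance in frame 1: 5.7. Distance in frame 2: 3.1.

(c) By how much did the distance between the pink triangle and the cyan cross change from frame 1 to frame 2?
+1.0

Distance in frame 1: 4.0. Distance in frame 2: 5.0.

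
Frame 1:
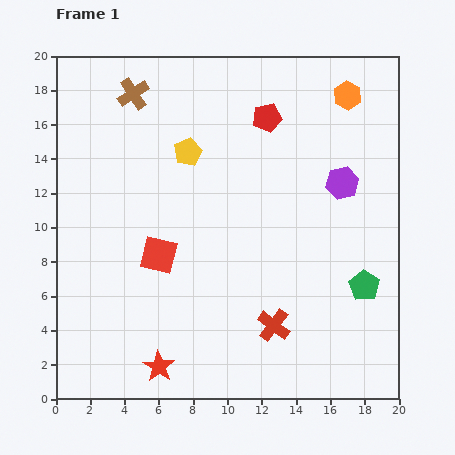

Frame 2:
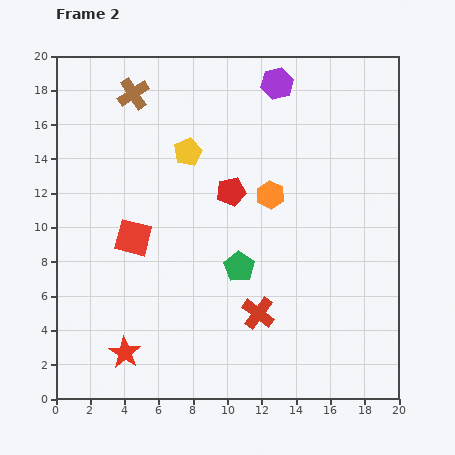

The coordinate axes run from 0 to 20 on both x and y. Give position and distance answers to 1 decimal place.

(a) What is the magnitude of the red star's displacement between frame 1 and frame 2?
2.2

The red star moved from (6.0, 1.9) to (4.0, 2.7), a distance of √(2.0² + 0.8²) ≈ 2.2.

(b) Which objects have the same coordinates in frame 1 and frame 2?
the yellow pentagon, the brown cross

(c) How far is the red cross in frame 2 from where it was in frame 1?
1.1

The red cross moved from (12.7, 4.3) to (11.8, 5.0), a distance of √(0.9² + 0.7²) ≈ 1.1.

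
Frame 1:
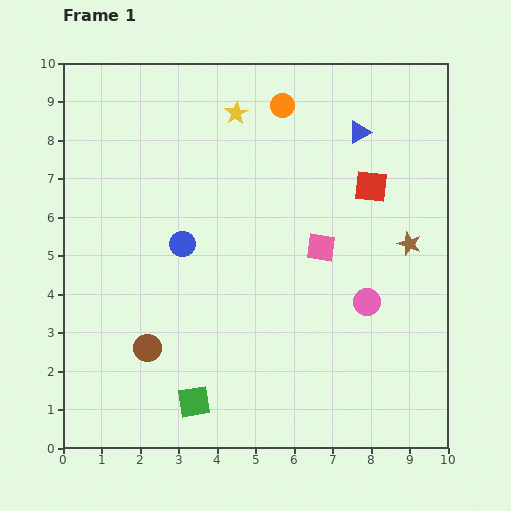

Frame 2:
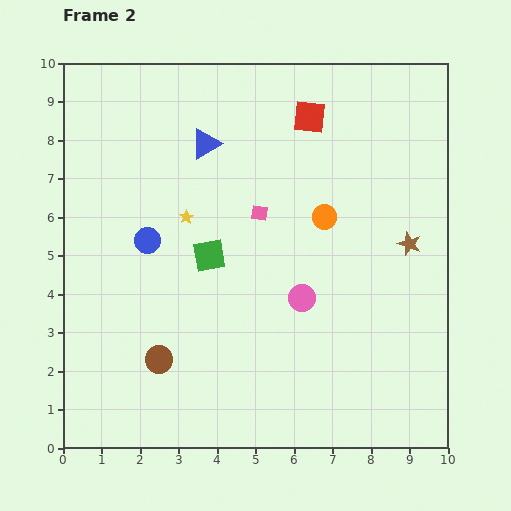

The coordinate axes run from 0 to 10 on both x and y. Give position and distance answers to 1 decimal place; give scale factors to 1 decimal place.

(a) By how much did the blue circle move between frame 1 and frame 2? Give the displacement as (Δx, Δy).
(-0.9, 0.1)

The blue circle was at (3.1, 5.3) in frame 1 and (2.2, 5.4) in frame 2.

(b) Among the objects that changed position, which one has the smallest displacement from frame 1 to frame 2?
the brown circle

(moved 0.4)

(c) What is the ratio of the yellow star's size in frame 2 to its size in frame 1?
0.6×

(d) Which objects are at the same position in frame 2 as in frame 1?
the brown star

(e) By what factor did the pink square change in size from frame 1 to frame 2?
0.6×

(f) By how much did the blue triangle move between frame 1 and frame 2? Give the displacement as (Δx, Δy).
(-4.0, -0.3)

The blue triangle was at (7.7, 8.2) in frame 1 and (3.7, 7.9) in frame 2.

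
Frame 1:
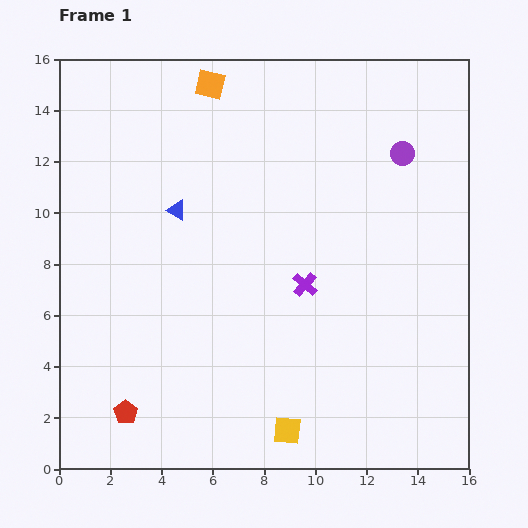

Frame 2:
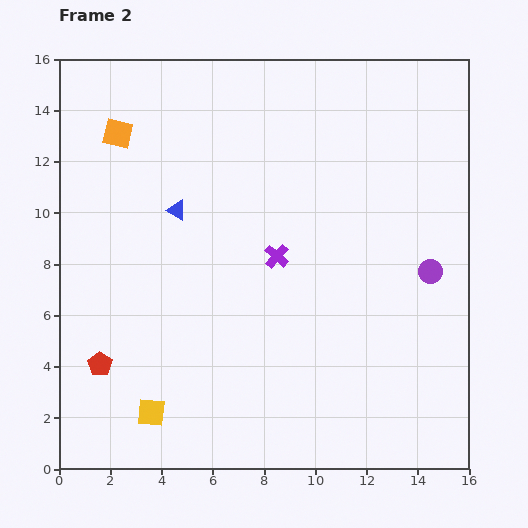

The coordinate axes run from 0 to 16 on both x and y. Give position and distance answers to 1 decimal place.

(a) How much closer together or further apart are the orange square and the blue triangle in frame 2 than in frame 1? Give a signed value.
-1.3

Distance in frame 1: 5.1. Distance in frame 2: 3.8.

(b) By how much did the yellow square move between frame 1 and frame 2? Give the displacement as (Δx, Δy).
(-5.3, 0.7)

The yellow square was at (8.9, 1.5) in frame 1 and (3.6, 2.2) in frame 2.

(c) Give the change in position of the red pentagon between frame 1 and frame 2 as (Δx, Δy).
(-1.0, 1.9)

The red pentagon was at (2.6, 2.2) in frame 1 and (1.6, 4.1) in frame 2.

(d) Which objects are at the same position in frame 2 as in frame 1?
the blue triangle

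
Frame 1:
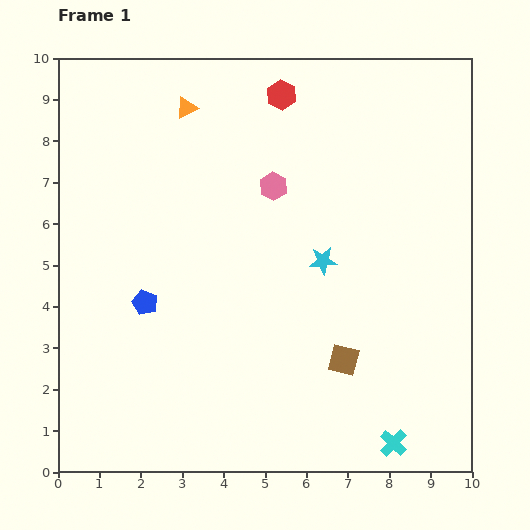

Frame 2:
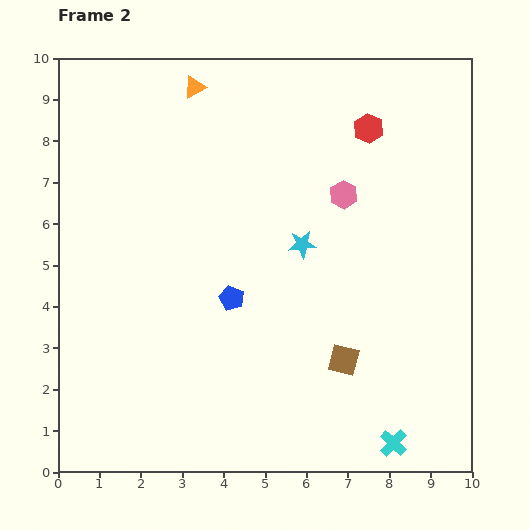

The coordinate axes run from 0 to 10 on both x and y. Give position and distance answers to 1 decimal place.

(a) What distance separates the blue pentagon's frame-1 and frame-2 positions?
2.1

The blue pentagon moved from (2.1, 4.1) to (4.2, 4.2), a distance of √(2.1² + 0.1²) ≈ 2.1.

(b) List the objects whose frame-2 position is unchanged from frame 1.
the cyan cross, the brown square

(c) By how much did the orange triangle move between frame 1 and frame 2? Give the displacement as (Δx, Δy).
(0.2, 0.5)

The orange triangle was at (3.1, 8.8) in frame 1 and (3.3, 9.3) in frame 2.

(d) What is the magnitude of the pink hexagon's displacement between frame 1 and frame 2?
1.7

The pink hexagon moved from (5.2, 6.9) to (6.9, 6.7), a distance of √(1.7² + 0.2²) ≈ 1.7.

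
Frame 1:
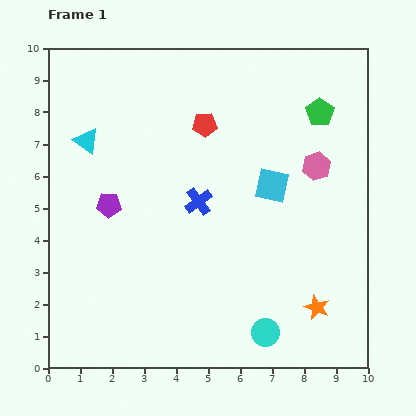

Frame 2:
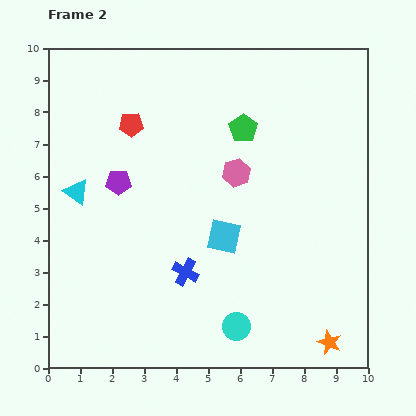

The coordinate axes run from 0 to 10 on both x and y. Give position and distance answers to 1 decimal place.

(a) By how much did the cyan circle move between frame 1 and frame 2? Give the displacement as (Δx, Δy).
(-0.9, 0.2)

The cyan circle was at (6.8, 1.1) in frame 1 and (5.9, 1.3) in frame 2.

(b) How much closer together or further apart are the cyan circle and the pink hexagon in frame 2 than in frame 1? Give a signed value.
-0.6

Distance in frame 1: 5.4. Distance in frame 2: 4.8.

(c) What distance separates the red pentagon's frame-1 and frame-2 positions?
2.3

The red pentagon moved from (4.9, 7.6) to (2.6, 7.6), a distance of √(2.3² + 0.0²) ≈ 2.3.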